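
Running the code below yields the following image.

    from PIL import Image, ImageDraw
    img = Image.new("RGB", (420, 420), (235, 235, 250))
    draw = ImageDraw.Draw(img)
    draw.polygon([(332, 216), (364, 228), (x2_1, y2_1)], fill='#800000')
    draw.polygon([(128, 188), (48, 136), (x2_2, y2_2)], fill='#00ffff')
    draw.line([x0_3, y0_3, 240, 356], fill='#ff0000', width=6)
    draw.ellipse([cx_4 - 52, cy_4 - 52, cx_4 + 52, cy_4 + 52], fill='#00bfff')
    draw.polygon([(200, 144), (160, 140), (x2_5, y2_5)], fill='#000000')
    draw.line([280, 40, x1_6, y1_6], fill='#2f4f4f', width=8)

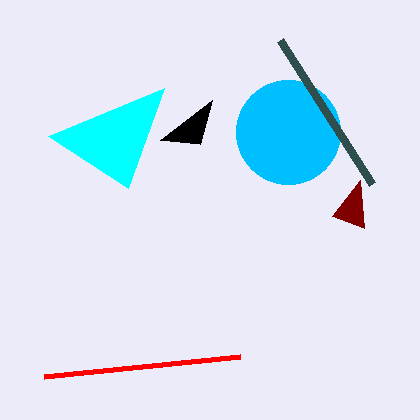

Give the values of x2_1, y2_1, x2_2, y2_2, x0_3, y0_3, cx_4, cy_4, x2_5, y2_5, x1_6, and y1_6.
x2_1 = 360, y2_1 = 180, x2_2 = 164, y2_2 = 88, x0_3 = 44, y0_3 = 376, cx_4 = 288, cy_4 = 132, x2_5 = 212, y2_5 = 100, x1_6 = 372, y1_6 = 184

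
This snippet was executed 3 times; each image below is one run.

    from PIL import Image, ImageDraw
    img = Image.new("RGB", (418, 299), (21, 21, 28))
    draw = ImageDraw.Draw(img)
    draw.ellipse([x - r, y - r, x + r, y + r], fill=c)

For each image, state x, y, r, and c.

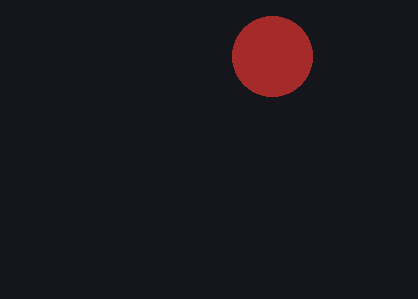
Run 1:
x = 272
y = 56
r = 40
c = 'brown'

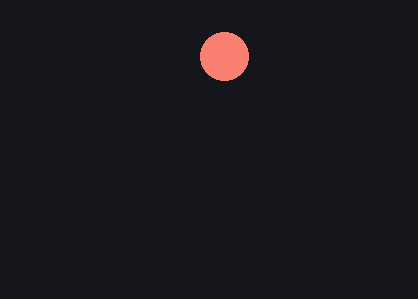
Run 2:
x = 224; y = 56; r = 24; c = 'salmon'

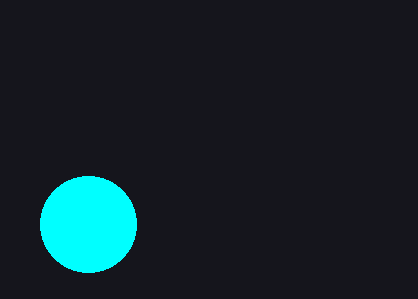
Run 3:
x = 88
y = 224
r = 48
c = 'cyan'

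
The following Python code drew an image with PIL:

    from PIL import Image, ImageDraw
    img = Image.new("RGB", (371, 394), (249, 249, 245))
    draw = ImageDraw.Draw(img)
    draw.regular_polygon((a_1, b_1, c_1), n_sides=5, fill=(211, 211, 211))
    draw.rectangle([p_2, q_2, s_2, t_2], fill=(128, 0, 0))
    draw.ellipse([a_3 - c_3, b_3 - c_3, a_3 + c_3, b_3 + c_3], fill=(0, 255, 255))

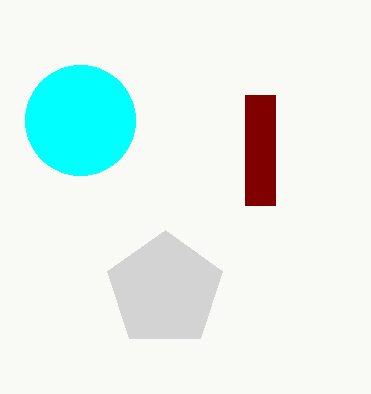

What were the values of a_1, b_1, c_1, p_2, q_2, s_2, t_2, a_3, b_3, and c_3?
a_1 = 165; b_1 = 290; c_1 = 60; p_2 = 245; q_2 = 95; s_2 = 275; t_2 = 205; a_3 = 80; b_3 = 120; c_3 = 55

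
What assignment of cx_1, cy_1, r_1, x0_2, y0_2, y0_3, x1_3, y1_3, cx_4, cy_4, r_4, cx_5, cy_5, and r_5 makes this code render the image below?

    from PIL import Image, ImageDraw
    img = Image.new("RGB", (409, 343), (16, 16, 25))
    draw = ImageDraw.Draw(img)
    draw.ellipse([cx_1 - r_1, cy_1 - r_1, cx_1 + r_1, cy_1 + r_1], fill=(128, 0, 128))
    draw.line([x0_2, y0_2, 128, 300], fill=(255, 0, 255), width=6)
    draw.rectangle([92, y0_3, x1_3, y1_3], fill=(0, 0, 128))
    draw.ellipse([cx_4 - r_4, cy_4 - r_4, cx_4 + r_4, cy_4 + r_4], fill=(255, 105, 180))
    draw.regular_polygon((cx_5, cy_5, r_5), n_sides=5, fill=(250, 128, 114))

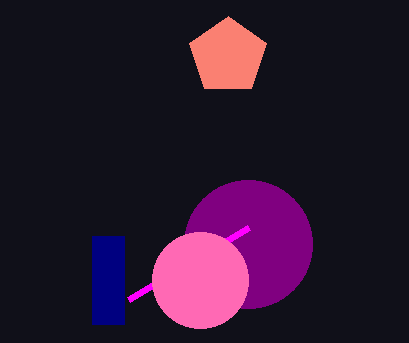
cx_1 = 248, cy_1 = 244, r_1 = 64, x0_2 = 248, y0_2 = 228, y0_3 = 236, x1_3 = 124, y1_3 = 324, cx_4 = 200, cy_4 = 280, r_4 = 48, cx_5 = 228, cy_5 = 56, r_5 = 40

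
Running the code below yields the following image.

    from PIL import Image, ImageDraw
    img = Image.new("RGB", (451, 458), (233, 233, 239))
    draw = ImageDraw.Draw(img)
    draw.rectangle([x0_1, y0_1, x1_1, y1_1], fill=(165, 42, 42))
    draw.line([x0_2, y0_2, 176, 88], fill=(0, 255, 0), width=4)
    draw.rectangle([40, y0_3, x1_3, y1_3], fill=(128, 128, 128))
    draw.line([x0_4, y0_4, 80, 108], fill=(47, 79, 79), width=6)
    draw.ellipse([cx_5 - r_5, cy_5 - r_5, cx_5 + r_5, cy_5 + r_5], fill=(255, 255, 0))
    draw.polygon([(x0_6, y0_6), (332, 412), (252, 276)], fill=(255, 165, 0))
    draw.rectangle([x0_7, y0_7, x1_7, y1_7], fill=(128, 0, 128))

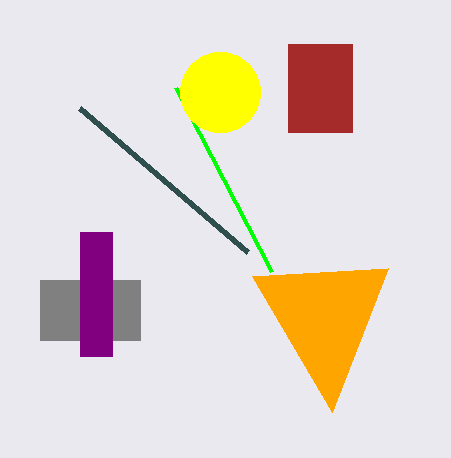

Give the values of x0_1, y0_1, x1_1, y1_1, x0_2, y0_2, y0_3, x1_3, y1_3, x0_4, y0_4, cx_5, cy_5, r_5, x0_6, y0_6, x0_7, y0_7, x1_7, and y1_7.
x0_1 = 288; y0_1 = 44; x1_1 = 352; y1_1 = 132; x0_2 = 272; y0_2 = 272; y0_3 = 280; x1_3 = 140; y1_3 = 340; x0_4 = 248; y0_4 = 252; cx_5 = 220; cy_5 = 92; r_5 = 40; x0_6 = 388; y0_6 = 268; x0_7 = 80; y0_7 = 232; x1_7 = 112; y1_7 = 356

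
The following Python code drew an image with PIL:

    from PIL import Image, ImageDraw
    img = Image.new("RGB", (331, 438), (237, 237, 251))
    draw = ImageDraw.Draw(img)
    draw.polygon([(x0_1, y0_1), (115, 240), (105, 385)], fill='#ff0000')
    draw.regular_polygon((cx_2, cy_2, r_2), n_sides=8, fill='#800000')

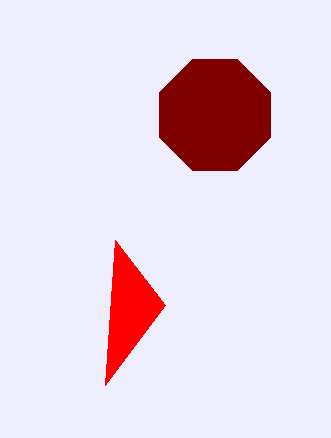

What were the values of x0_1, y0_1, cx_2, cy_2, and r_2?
x0_1 = 165, y0_1 = 305, cx_2 = 215, cy_2 = 115, r_2 = 60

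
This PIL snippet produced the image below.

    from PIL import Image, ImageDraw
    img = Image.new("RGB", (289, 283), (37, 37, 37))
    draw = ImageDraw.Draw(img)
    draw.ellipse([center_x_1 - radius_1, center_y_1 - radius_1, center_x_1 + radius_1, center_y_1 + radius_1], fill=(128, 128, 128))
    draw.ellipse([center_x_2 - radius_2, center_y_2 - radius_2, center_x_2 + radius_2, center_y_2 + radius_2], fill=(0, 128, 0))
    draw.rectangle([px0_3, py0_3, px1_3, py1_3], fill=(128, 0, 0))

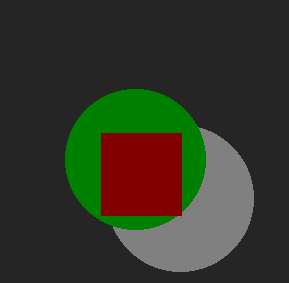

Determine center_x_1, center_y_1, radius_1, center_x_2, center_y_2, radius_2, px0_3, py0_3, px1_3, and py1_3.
center_x_1 = 180, center_y_1 = 198, radius_1 = 73, center_x_2 = 135, center_y_2 = 159, radius_2 = 70, px0_3 = 101, py0_3 = 133, px1_3 = 181, py1_3 = 215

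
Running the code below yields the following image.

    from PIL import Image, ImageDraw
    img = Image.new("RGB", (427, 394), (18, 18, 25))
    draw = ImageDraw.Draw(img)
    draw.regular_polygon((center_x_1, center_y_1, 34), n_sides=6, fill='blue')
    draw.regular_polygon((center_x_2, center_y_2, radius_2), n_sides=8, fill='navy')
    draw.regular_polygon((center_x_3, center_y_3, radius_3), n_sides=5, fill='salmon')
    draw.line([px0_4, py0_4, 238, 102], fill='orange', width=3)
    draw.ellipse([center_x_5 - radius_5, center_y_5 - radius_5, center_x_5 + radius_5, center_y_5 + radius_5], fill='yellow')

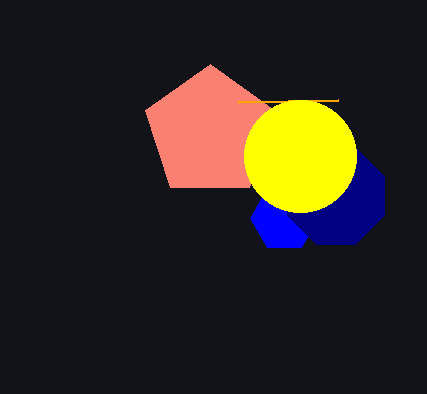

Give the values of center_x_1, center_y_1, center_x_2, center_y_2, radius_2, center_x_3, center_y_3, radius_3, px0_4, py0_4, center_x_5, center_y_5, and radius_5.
center_x_1 = 284, center_y_1 = 218, center_x_2 = 336, center_y_2 = 196, radius_2 = 52, center_x_3 = 210, center_y_3 = 132, radius_3 = 68, px0_4 = 338, py0_4 = 100, center_x_5 = 300, center_y_5 = 156, radius_5 = 56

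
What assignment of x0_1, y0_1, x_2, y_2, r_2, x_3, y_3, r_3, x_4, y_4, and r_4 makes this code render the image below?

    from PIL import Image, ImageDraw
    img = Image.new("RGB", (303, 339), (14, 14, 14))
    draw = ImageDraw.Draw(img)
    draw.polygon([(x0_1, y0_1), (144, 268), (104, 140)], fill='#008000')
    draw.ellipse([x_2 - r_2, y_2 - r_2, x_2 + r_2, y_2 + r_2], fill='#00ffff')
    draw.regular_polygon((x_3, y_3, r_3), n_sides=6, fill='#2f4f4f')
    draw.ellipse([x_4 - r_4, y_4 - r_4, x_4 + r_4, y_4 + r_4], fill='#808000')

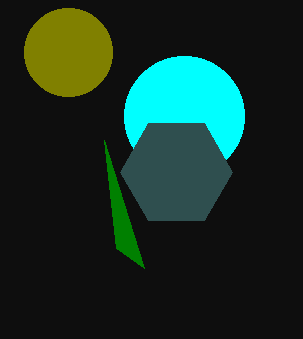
x0_1 = 116, y0_1 = 248, x_2 = 184, y_2 = 116, r_2 = 60, x_3 = 176, y_3 = 172, r_3 = 56, x_4 = 68, y_4 = 52, r_4 = 44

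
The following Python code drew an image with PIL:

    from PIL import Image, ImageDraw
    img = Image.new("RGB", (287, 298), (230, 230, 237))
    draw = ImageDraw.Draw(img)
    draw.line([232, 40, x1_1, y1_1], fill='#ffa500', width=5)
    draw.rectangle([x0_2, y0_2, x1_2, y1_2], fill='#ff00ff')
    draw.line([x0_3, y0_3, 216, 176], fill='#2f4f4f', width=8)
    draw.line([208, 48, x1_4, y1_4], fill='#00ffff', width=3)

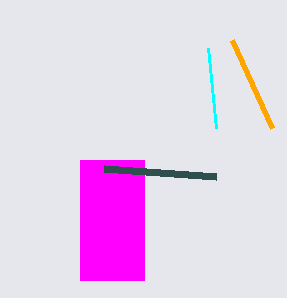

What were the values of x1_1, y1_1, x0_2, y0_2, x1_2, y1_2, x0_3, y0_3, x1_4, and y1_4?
x1_1 = 272; y1_1 = 128; x0_2 = 80; y0_2 = 160; x1_2 = 144; y1_2 = 280; x0_3 = 104; y0_3 = 168; x1_4 = 216; y1_4 = 128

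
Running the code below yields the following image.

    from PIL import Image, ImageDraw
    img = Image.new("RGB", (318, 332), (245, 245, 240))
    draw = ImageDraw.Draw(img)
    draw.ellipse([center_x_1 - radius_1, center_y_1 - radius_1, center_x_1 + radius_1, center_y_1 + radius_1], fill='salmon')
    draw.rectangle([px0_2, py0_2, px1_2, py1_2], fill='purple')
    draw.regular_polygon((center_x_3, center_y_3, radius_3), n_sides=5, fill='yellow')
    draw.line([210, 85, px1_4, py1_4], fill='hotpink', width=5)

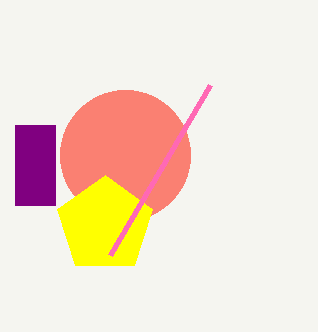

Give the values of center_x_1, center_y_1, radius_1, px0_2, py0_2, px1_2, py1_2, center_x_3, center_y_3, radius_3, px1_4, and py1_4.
center_x_1 = 125, center_y_1 = 155, radius_1 = 65, px0_2 = 15, py0_2 = 125, px1_2 = 55, py1_2 = 205, center_x_3 = 105, center_y_3 = 225, radius_3 = 50, px1_4 = 110, py1_4 = 255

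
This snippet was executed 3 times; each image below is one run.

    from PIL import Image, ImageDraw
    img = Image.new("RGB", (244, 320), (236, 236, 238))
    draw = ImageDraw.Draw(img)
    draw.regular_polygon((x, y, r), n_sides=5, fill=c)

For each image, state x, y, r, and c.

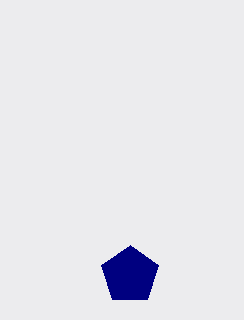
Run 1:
x = 130; y = 275; r = 30; c = 'navy'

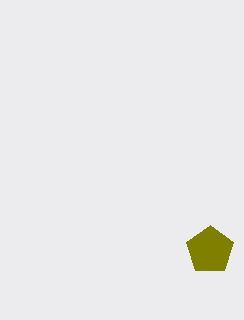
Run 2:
x = 210, y = 250, r = 25, c = 'olive'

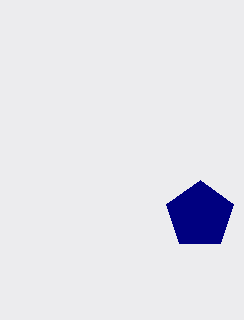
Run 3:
x = 200; y = 215; r = 35; c = 'navy'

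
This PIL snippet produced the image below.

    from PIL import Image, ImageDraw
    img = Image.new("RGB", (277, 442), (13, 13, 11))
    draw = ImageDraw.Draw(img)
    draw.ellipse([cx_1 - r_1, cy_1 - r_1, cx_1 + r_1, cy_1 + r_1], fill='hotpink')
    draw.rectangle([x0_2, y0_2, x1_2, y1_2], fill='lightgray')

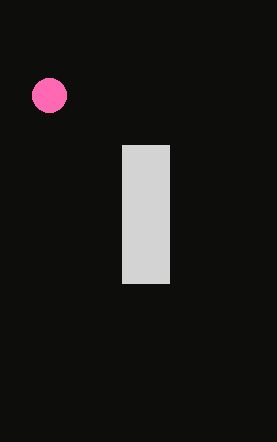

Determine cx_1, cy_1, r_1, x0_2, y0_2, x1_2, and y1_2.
cx_1 = 49, cy_1 = 95, r_1 = 17, x0_2 = 122, y0_2 = 145, x1_2 = 169, y1_2 = 283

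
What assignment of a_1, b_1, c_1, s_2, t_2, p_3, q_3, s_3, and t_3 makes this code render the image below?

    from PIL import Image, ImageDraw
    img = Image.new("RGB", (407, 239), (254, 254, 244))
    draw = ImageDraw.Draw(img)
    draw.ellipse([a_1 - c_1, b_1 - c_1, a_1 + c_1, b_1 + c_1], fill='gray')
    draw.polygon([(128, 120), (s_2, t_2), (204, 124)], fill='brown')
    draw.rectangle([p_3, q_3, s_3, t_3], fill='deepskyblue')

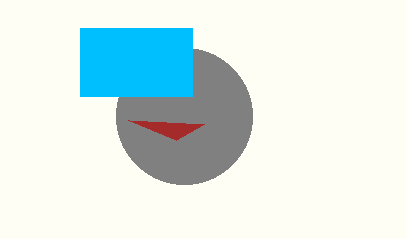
a_1 = 184
b_1 = 116
c_1 = 68
s_2 = 176
t_2 = 140
p_3 = 80
q_3 = 28
s_3 = 192
t_3 = 96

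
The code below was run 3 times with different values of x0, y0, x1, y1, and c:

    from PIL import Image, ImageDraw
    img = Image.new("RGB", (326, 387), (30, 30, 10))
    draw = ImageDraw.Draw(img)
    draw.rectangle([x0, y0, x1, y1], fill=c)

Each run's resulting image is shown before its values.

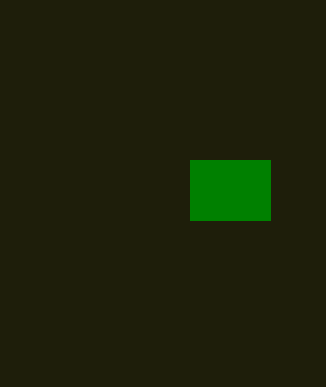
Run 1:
x0 = 190, y0 = 160, x1 = 270, y1 = 220, c = 'green'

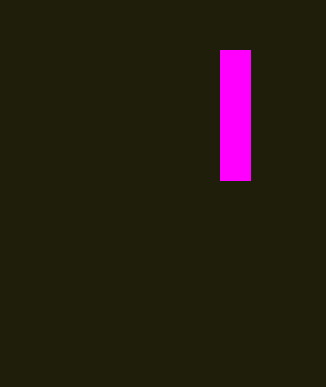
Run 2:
x0 = 220; y0 = 50; x1 = 250; y1 = 180; c = 'magenta'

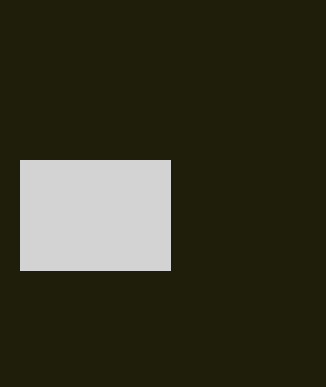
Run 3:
x0 = 20, y0 = 160, x1 = 170, y1 = 270, c = 'lightgray'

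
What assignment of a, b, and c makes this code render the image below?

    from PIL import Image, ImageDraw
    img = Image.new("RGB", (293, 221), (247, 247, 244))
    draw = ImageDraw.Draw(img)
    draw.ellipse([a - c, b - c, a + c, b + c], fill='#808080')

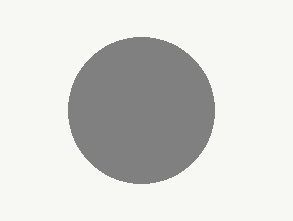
a = 141; b = 110; c = 73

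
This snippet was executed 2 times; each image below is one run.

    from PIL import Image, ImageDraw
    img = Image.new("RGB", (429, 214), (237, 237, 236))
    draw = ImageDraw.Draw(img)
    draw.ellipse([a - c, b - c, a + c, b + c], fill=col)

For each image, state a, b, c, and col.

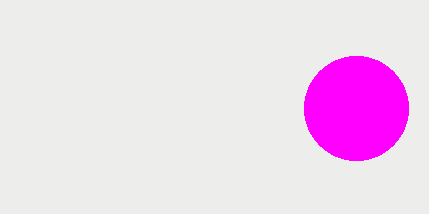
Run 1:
a = 356, b = 108, c = 52, col = 'magenta'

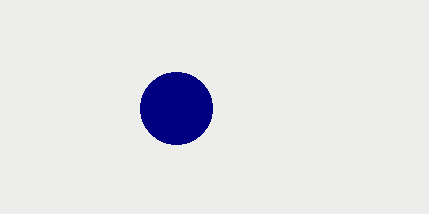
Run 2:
a = 176; b = 108; c = 36; col = 'navy'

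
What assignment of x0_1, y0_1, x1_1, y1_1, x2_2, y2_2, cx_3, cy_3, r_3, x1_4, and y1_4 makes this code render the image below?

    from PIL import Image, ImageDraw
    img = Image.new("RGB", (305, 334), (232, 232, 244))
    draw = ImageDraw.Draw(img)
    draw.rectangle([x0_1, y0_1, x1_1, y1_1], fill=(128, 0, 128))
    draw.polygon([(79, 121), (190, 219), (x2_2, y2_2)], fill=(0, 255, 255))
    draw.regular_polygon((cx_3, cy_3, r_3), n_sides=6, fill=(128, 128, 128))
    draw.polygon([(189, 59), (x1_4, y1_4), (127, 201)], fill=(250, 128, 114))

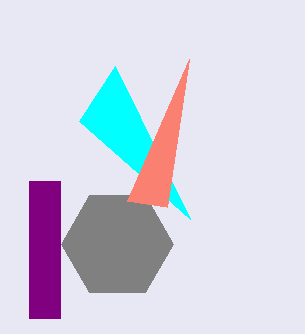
x0_1 = 29
y0_1 = 181
x1_1 = 60
y1_1 = 318
x2_2 = 115
y2_2 = 66
cx_3 = 117
cy_3 = 244
r_3 = 56
x1_4 = 167
y1_4 = 207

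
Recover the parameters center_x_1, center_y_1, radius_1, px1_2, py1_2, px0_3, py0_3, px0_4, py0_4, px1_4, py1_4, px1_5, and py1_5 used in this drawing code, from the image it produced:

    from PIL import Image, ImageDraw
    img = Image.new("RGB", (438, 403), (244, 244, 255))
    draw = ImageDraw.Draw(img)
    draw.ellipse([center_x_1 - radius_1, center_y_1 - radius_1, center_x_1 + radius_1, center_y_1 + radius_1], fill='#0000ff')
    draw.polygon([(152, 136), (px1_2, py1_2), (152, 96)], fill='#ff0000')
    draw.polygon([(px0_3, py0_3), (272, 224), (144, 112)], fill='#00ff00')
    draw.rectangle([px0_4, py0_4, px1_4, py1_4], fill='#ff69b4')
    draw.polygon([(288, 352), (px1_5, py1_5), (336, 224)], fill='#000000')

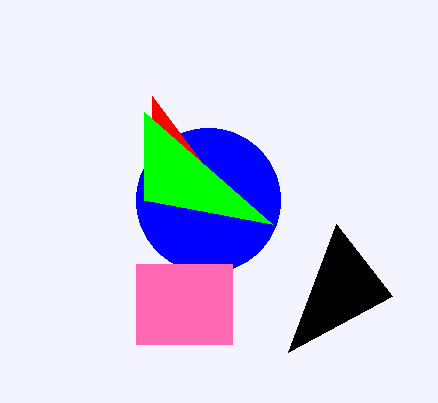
center_x_1 = 208; center_y_1 = 200; radius_1 = 72; px1_2 = 200; py1_2 = 160; px0_3 = 144; py0_3 = 200; px0_4 = 136; py0_4 = 264; px1_4 = 232; py1_4 = 344; px1_5 = 392; py1_5 = 296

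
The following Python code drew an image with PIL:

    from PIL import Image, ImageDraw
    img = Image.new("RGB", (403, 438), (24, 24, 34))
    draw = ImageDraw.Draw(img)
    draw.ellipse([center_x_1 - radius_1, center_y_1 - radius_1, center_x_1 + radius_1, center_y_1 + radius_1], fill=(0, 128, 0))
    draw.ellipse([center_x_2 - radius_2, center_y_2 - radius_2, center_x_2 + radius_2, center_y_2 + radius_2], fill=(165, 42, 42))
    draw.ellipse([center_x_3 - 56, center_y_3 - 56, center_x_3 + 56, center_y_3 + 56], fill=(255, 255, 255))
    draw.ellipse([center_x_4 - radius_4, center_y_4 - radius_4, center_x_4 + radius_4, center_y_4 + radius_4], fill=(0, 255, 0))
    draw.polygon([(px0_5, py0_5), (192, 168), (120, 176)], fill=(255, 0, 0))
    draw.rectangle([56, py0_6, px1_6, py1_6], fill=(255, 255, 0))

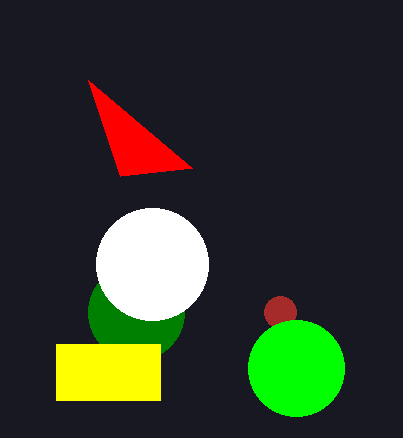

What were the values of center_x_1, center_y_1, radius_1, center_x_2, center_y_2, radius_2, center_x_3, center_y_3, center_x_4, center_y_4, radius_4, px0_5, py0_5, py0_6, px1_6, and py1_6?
center_x_1 = 136; center_y_1 = 312; radius_1 = 48; center_x_2 = 280; center_y_2 = 312; radius_2 = 16; center_x_3 = 152; center_y_3 = 264; center_x_4 = 296; center_y_4 = 368; radius_4 = 48; px0_5 = 88; py0_5 = 80; py0_6 = 344; px1_6 = 160; py1_6 = 400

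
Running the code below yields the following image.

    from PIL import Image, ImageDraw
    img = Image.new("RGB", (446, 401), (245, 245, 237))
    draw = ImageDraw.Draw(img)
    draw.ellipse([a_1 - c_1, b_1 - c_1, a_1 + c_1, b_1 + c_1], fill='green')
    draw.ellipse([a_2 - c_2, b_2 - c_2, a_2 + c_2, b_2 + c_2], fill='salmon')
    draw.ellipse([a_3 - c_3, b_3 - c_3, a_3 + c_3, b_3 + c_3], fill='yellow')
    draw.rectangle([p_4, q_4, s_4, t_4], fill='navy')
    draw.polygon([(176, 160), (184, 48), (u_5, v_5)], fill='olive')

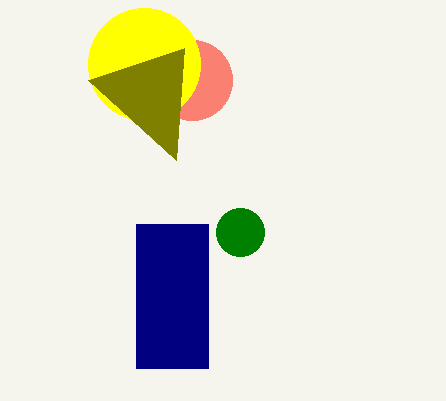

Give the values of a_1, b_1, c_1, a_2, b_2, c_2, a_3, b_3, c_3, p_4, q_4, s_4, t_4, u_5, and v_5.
a_1 = 240; b_1 = 232; c_1 = 24; a_2 = 192; b_2 = 80; c_2 = 40; a_3 = 144; b_3 = 64; c_3 = 56; p_4 = 136; q_4 = 224; s_4 = 208; t_4 = 368; u_5 = 88; v_5 = 80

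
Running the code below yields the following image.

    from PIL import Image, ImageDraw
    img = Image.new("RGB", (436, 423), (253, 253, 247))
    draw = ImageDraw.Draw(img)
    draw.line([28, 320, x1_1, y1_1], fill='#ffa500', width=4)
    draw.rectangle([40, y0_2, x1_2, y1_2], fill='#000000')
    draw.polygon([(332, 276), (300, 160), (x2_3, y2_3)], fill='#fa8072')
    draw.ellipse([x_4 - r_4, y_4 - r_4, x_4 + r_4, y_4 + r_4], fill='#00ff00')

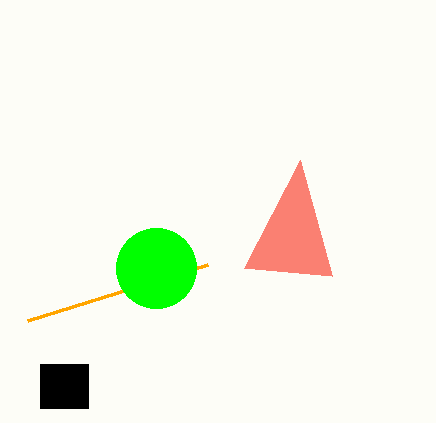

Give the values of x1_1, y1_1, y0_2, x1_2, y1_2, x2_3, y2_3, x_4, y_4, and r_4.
x1_1 = 208, y1_1 = 264, y0_2 = 364, x1_2 = 88, y1_2 = 408, x2_3 = 244, y2_3 = 268, x_4 = 156, y_4 = 268, r_4 = 40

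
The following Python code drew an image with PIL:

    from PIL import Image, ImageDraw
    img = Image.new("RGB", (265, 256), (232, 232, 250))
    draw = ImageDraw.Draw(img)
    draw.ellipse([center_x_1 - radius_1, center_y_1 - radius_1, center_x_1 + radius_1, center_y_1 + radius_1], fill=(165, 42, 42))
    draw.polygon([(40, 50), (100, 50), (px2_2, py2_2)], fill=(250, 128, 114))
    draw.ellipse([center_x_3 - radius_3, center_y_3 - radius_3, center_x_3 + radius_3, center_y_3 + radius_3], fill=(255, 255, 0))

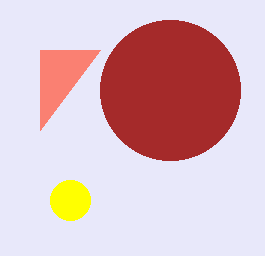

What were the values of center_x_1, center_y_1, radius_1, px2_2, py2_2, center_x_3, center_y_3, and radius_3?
center_x_1 = 170; center_y_1 = 90; radius_1 = 70; px2_2 = 40; py2_2 = 130; center_x_3 = 70; center_y_3 = 200; radius_3 = 20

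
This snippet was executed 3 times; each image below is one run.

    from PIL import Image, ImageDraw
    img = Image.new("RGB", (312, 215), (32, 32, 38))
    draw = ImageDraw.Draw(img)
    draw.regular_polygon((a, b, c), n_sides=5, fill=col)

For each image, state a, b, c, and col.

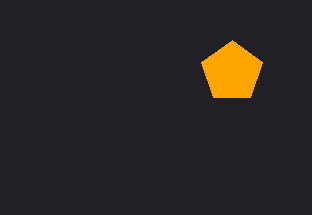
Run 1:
a = 232; b = 72; c = 32; col = 'orange'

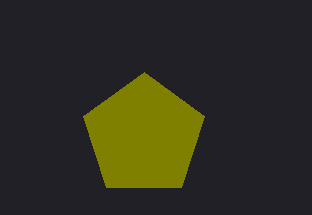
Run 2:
a = 144
b = 136
c = 64
col = 'olive'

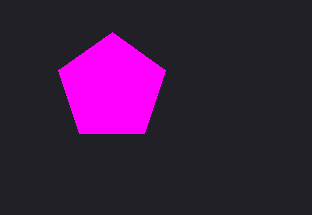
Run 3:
a = 112, b = 88, c = 56, col = 'magenta'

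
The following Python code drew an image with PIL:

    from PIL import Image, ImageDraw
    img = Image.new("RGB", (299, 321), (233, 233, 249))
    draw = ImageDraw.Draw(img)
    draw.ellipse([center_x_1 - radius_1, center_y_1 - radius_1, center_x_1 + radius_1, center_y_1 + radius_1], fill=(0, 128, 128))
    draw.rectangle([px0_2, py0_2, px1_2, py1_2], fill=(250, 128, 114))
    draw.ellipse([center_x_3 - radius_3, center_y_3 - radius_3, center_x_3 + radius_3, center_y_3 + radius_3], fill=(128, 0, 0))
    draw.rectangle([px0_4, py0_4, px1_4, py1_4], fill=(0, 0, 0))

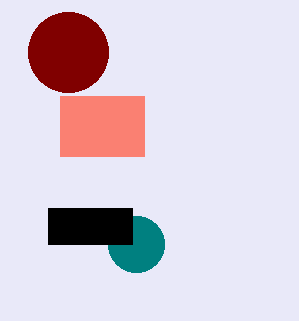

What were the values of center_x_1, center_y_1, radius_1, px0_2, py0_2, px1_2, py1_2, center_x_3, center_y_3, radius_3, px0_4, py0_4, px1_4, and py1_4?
center_x_1 = 136; center_y_1 = 244; radius_1 = 28; px0_2 = 60; py0_2 = 96; px1_2 = 144; py1_2 = 156; center_x_3 = 68; center_y_3 = 52; radius_3 = 40; px0_4 = 48; py0_4 = 208; px1_4 = 132; py1_4 = 244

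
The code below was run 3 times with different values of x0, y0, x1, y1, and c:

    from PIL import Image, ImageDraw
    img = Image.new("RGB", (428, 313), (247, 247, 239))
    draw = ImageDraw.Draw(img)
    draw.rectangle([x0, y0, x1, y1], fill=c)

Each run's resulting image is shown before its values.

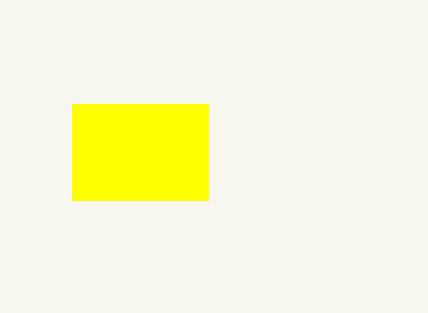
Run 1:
x0 = 72; y0 = 104; x1 = 208; y1 = 200; c = 'yellow'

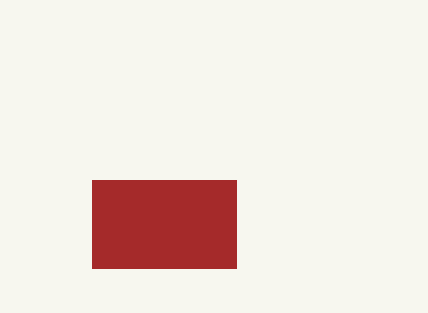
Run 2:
x0 = 92, y0 = 180, x1 = 236, y1 = 268, c = 'brown'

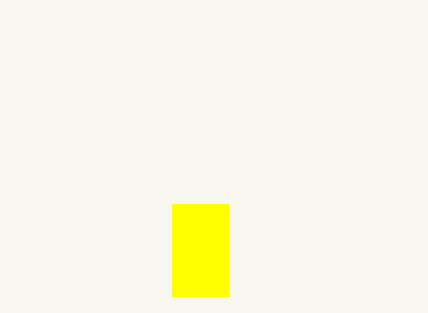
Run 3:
x0 = 172
y0 = 204
x1 = 228
y1 = 296
c = 'yellow'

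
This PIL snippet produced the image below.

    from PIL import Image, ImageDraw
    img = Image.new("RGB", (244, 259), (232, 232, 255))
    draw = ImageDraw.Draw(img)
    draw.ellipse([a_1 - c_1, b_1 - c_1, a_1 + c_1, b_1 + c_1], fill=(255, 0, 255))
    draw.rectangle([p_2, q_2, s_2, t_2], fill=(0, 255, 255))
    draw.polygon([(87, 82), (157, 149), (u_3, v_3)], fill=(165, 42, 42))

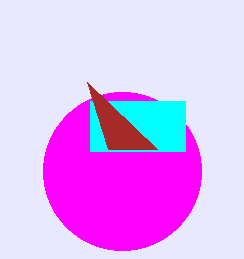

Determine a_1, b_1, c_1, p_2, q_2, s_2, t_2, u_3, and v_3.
a_1 = 122
b_1 = 171
c_1 = 79
p_2 = 90
q_2 = 101
s_2 = 185
t_2 = 151
u_3 = 108
v_3 = 149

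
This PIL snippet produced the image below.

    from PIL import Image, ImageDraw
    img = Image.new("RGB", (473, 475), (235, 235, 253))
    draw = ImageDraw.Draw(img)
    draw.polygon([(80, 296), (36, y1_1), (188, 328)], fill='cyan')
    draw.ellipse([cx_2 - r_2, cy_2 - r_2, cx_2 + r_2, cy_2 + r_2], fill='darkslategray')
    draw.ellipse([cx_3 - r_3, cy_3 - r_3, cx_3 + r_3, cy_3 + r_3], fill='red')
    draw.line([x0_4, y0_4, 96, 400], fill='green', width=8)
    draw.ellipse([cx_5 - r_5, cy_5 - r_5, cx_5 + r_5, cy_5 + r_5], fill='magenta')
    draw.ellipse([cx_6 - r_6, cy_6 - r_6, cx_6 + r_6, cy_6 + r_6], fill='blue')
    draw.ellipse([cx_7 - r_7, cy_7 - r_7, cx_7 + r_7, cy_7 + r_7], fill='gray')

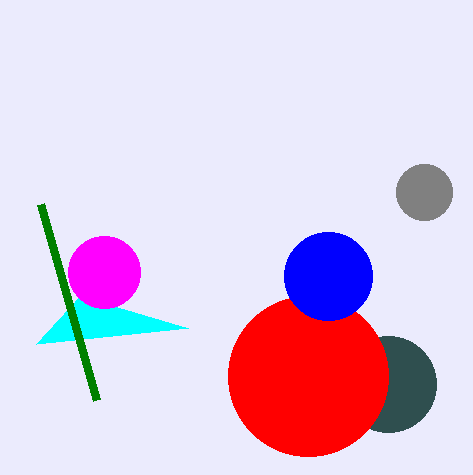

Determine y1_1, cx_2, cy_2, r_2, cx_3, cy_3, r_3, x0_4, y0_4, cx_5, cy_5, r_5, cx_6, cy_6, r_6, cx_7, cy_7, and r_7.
y1_1 = 344; cx_2 = 388; cy_2 = 384; r_2 = 48; cx_3 = 308; cy_3 = 376; r_3 = 80; x0_4 = 40; y0_4 = 204; cx_5 = 104; cy_5 = 272; r_5 = 36; cx_6 = 328; cy_6 = 276; r_6 = 44; cx_7 = 424; cy_7 = 192; r_7 = 28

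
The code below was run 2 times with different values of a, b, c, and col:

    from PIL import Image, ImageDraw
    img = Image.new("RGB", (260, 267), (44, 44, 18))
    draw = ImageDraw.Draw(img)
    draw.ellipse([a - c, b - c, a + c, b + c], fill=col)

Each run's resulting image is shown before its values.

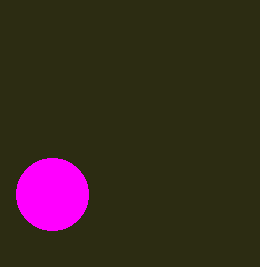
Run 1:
a = 52, b = 194, c = 36, col = 'magenta'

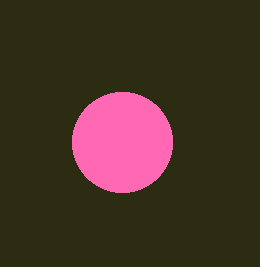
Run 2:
a = 122; b = 142; c = 50; col = 'hotpink'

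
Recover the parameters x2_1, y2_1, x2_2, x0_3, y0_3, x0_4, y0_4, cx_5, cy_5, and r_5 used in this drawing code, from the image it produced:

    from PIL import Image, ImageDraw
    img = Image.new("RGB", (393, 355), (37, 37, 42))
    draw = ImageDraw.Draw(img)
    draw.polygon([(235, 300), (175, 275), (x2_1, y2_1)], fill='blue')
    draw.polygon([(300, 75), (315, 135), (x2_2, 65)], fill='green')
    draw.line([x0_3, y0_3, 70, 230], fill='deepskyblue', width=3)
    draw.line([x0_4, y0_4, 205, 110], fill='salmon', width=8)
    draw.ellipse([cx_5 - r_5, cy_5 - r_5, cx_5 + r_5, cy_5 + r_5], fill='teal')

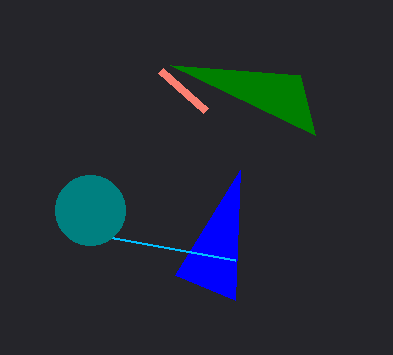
x2_1 = 240; y2_1 = 170; x2_2 = 170; x0_3 = 235; y0_3 = 260; x0_4 = 160; y0_4 = 70; cx_5 = 90; cy_5 = 210; r_5 = 35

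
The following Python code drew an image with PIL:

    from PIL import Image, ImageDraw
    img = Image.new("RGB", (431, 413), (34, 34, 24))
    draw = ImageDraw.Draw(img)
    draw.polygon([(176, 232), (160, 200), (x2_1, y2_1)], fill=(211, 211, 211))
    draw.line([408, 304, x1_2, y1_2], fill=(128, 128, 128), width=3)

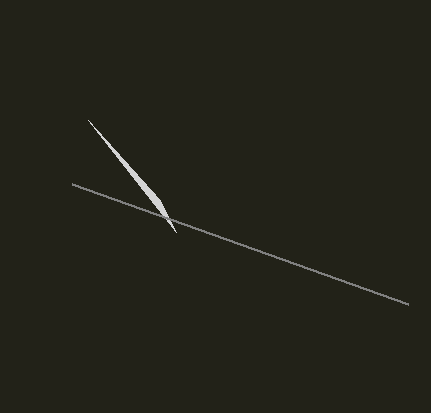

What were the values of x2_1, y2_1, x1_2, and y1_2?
x2_1 = 88; y2_1 = 120; x1_2 = 72; y1_2 = 184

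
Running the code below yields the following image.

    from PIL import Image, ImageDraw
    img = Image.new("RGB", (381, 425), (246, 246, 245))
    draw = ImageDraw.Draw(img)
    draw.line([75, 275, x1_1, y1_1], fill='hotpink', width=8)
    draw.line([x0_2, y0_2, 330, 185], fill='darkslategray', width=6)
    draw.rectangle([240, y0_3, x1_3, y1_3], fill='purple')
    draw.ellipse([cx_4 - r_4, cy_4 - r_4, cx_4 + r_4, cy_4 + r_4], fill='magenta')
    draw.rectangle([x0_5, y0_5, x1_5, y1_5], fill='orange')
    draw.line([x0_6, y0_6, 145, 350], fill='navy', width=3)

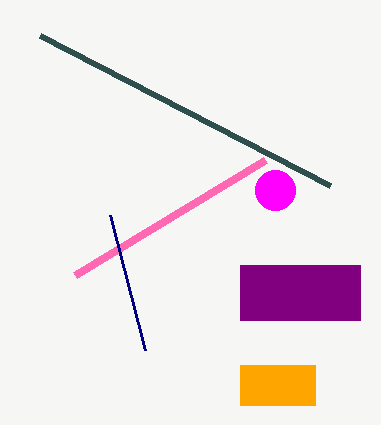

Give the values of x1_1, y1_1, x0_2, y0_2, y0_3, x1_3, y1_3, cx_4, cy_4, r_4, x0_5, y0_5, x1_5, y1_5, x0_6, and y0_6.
x1_1 = 265, y1_1 = 160, x0_2 = 40, y0_2 = 35, y0_3 = 265, x1_3 = 360, y1_3 = 320, cx_4 = 275, cy_4 = 190, r_4 = 20, x0_5 = 240, y0_5 = 365, x1_5 = 315, y1_5 = 405, x0_6 = 110, y0_6 = 215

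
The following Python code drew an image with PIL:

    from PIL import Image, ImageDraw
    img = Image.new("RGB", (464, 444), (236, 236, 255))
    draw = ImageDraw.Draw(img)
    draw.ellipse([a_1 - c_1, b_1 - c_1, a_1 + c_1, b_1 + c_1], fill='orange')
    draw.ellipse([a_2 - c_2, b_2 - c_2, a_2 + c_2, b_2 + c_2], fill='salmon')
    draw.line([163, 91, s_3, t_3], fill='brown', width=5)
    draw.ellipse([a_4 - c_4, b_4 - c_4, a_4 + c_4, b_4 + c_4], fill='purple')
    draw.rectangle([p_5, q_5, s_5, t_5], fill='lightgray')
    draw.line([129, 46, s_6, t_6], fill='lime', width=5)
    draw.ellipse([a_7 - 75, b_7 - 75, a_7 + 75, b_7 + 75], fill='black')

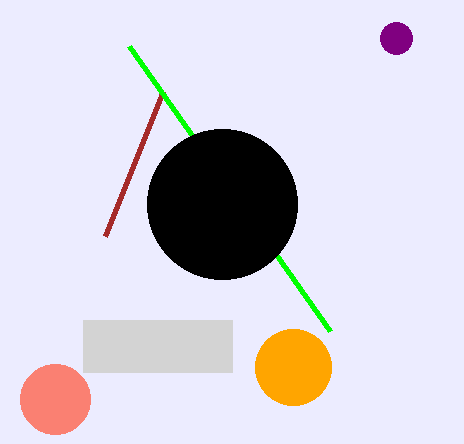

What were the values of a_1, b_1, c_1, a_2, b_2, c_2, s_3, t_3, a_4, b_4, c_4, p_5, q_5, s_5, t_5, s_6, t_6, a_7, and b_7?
a_1 = 293; b_1 = 367; c_1 = 38; a_2 = 55; b_2 = 399; c_2 = 35; s_3 = 105; t_3 = 236; a_4 = 396; b_4 = 38; c_4 = 16; p_5 = 83; q_5 = 320; s_5 = 232; t_5 = 372; s_6 = 330; t_6 = 331; a_7 = 222; b_7 = 204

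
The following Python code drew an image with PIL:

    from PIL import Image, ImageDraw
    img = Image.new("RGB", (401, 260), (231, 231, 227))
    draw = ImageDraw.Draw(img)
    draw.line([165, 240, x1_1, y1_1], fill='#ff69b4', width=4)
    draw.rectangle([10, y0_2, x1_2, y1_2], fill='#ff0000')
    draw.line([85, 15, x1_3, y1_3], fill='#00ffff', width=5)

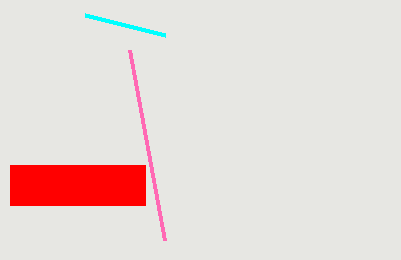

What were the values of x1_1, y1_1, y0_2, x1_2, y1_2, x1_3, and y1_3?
x1_1 = 130, y1_1 = 50, y0_2 = 165, x1_2 = 145, y1_2 = 205, x1_3 = 165, y1_3 = 35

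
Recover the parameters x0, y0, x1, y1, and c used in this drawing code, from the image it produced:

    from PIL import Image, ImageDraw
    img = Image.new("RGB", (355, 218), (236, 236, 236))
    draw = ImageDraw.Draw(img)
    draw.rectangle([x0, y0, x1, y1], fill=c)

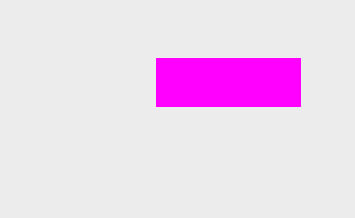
x0 = 156, y0 = 58, x1 = 300, y1 = 106, c = 'magenta'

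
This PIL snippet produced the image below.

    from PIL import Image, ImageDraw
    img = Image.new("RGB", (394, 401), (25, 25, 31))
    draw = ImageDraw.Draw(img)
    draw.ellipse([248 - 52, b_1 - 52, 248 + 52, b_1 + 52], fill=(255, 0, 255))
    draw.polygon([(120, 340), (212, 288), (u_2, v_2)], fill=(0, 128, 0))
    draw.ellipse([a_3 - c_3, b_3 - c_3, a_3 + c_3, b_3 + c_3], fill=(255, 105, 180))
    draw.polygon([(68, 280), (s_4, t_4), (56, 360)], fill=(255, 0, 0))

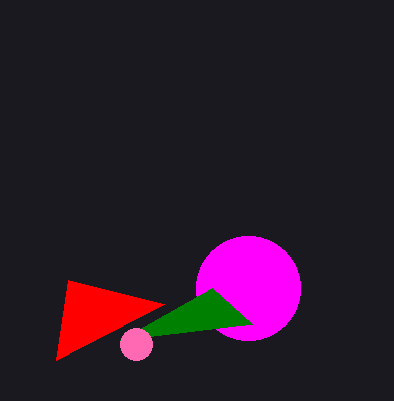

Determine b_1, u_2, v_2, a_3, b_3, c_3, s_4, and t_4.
b_1 = 288; u_2 = 252; v_2 = 324; a_3 = 136; b_3 = 344; c_3 = 16; s_4 = 164; t_4 = 304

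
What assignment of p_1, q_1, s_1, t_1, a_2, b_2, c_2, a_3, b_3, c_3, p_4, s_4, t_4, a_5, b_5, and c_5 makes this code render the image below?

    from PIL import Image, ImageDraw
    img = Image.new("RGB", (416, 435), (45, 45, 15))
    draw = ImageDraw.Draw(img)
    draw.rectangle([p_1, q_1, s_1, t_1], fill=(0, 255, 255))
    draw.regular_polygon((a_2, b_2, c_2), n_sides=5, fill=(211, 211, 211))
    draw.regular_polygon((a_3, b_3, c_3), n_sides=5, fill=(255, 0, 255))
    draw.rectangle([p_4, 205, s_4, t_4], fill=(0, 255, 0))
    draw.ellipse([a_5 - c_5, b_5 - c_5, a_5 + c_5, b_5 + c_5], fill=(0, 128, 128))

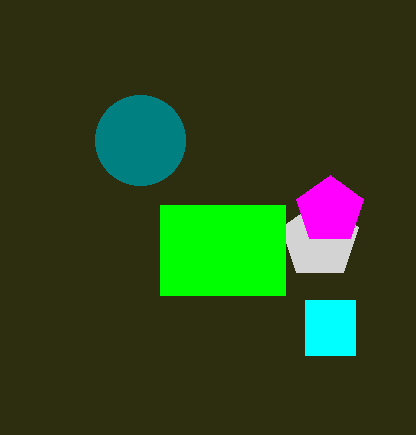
p_1 = 305
q_1 = 300
s_1 = 355
t_1 = 355
a_2 = 320
b_2 = 240
c_2 = 40
a_3 = 330
b_3 = 210
c_3 = 35
p_4 = 160
s_4 = 285
t_4 = 295
a_5 = 140
b_5 = 140
c_5 = 45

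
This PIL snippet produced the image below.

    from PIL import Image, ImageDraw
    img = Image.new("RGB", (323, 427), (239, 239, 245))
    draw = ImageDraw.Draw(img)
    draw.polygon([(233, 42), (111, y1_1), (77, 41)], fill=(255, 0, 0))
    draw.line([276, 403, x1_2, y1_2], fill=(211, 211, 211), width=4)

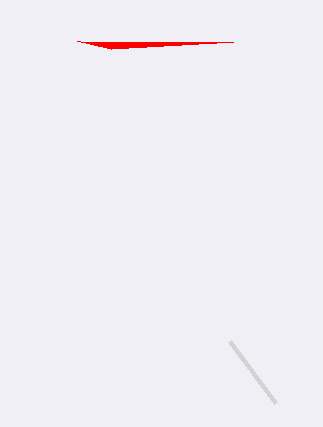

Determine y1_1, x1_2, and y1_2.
y1_1 = 49
x1_2 = 230
y1_2 = 341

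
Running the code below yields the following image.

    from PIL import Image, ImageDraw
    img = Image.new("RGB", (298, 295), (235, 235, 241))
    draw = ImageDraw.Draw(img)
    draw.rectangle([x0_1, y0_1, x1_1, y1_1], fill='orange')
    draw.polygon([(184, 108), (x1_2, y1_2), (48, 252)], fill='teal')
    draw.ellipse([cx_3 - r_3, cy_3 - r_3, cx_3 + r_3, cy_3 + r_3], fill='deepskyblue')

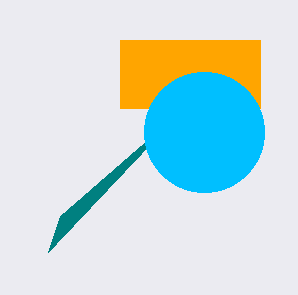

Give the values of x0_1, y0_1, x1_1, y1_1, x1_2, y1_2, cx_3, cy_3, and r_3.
x0_1 = 120
y0_1 = 40
x1_1 = 260
y1_1 = 108
x1_2 = 60
y1_2 = 216
cx_3 = 204
cy_3 = 132
r_3 = 60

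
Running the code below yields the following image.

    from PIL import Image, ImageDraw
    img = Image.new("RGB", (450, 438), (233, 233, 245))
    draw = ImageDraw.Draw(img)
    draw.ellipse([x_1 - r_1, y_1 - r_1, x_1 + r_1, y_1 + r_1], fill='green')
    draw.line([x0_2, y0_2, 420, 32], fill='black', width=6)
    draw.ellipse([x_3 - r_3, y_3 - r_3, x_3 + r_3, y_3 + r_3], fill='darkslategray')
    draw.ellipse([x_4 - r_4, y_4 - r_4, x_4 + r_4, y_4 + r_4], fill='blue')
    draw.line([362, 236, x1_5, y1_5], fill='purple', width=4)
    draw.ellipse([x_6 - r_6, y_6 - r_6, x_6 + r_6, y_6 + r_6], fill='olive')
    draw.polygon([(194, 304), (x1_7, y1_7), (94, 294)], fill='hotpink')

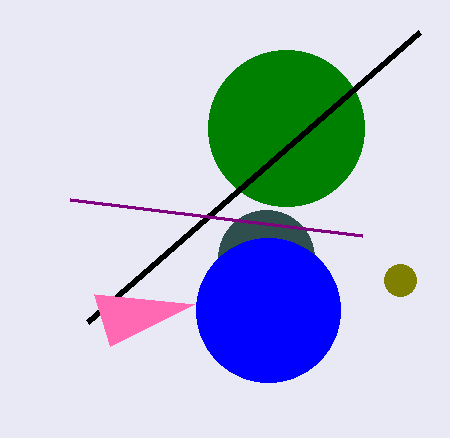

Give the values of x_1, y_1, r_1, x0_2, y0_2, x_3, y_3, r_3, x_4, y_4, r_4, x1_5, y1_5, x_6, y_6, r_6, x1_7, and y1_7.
x_1 = 286; y_1 = 128; r_1 = 78; x0_2 = 88; y0_2 = 322; x_3 = 266; y_3 = 258; r_3 = 48; x_4 = 268; y_4 = 310; r_4 = 72; x1_5 = 70; y1_5 = 200; x_6 = 400; y_6 = 280; r_6 = 16; x1_7 = 110; y1_7 = 346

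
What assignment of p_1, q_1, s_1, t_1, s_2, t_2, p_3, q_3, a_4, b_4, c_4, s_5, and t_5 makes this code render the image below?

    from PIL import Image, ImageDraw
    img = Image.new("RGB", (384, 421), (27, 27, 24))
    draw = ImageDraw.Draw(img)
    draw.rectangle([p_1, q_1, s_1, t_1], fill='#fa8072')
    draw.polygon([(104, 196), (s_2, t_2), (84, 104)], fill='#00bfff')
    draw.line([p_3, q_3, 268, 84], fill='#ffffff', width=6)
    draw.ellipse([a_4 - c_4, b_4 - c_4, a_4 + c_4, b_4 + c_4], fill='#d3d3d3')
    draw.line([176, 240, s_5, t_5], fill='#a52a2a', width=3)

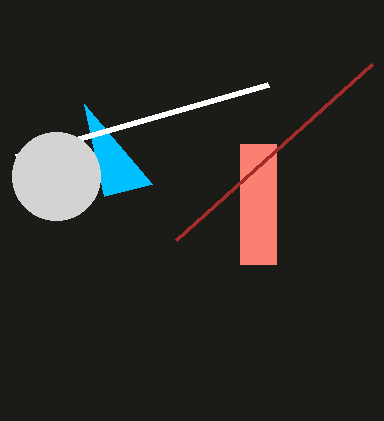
p_1 = 240, q_1 = 144, s_1 = 276, t_1 = 264, s_2 = 152, t_2 = 184, p_3 = 16, q_3 = 156, a_4 = 56, b_4 = 176, c_4 = 44, s_5 = 372, t_5 = 64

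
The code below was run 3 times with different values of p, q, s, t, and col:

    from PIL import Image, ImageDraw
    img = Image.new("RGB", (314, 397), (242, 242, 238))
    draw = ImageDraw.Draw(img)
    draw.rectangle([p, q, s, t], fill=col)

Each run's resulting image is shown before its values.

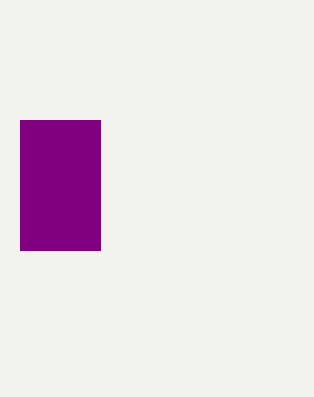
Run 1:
p = 20; q = 120; s = 100; t = 250; col = 'purple'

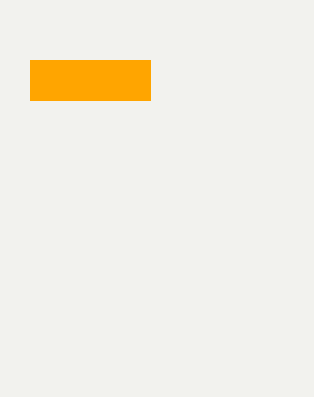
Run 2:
p = 30; q = 60; s = 150; t = 100; col = 'orange'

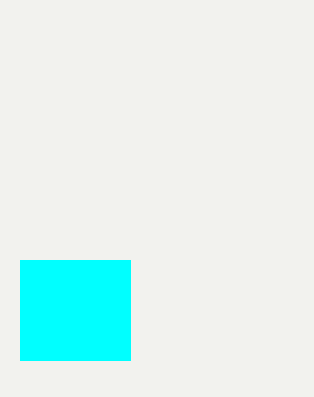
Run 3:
p = 20, q = 260, s = 130, t = 360, col = 'cyan'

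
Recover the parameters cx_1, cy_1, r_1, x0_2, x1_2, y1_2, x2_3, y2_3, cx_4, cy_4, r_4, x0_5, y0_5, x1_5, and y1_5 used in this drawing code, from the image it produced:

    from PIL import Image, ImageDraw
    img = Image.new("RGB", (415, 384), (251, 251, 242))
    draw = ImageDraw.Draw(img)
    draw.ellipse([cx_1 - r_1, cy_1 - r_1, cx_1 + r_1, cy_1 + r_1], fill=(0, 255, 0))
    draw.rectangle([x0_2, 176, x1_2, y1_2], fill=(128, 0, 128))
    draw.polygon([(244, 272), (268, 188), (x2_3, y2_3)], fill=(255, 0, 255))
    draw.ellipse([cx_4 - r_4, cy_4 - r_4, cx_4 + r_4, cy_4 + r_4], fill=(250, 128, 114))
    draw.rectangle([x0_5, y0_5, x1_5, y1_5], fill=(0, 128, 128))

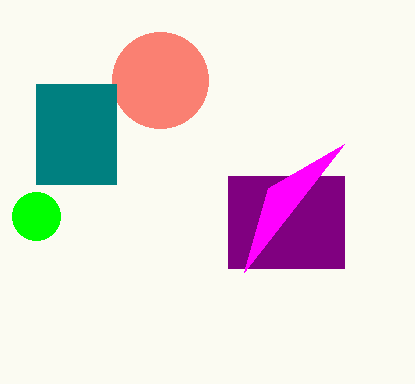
cx_1 = 36, cy_1 = 216, r_1 = 24, x0_2 = 228, x1_2 = 344, y1_2 = 268, x2_3 = 344, y2_3 = 144, cx_4 = 160, cy_4 = 80, r_4 = 48, x0_5 = 36, y0_5 = 84, x1_5 = 116, y1_5 = 184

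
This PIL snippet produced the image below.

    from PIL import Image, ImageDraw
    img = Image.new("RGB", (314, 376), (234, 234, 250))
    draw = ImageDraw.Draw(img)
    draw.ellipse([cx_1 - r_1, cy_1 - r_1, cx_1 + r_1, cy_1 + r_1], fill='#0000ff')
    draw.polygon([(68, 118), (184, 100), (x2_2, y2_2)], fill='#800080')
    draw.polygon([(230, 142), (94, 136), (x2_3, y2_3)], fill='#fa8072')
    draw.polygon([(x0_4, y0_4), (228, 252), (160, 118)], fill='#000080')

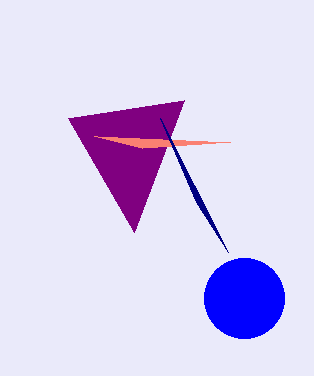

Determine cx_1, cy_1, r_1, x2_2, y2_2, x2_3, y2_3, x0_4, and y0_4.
cx_1 = 244
cy_1 = 298
r_1 = 40
x2_2 = 134
y2_2 = 232
x2_3 = 142
y2_3 = 148
x0_4 = 196
y0_4 = 202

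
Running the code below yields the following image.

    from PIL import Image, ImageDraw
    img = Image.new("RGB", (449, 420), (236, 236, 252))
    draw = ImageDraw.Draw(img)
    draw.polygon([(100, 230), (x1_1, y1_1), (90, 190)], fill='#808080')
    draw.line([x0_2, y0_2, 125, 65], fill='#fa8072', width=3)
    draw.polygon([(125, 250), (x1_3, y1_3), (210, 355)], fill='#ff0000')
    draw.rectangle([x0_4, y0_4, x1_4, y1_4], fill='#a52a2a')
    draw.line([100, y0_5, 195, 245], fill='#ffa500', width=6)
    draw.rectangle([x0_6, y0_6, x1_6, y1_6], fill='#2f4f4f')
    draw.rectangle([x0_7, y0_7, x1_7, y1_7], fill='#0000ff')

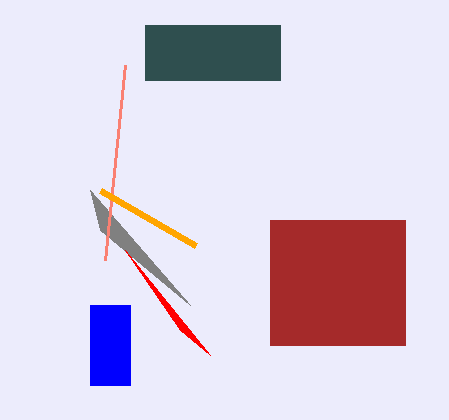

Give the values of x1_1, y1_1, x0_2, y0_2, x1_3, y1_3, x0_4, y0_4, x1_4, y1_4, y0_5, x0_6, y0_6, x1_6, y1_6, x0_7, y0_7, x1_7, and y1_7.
x1_1 = 190
y1_1 = 305
x0_2 = 105
y0_2 = 260
x1_3 = 180
y1_3 = 330
x0_4 = 270
y0_4 = 220
x1_4 = 405
y1_4 = 345
y0_5 = 190
x0_6 = 145
y0_6 = 25
x1_6 = 280
y1_6 = 80
x0_7 = 90
y0_7 = 305
x1_7 = 130
y1_7 = 385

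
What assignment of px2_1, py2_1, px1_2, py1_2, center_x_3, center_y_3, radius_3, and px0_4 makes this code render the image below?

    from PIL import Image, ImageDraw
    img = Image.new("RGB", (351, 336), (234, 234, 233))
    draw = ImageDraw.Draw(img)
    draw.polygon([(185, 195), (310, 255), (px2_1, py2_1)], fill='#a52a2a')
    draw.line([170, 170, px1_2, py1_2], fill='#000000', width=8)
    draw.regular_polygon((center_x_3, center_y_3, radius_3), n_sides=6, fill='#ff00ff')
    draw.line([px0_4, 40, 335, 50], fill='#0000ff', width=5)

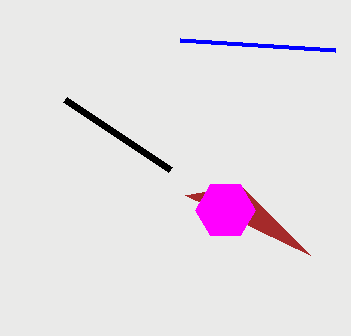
px2_1 = 240
py2_1 = 185
px1_2 = 65
py1_2 = 100
center_x_3 = 225
center_y_3 = 210
radius_3 = 30
px0_4 = 180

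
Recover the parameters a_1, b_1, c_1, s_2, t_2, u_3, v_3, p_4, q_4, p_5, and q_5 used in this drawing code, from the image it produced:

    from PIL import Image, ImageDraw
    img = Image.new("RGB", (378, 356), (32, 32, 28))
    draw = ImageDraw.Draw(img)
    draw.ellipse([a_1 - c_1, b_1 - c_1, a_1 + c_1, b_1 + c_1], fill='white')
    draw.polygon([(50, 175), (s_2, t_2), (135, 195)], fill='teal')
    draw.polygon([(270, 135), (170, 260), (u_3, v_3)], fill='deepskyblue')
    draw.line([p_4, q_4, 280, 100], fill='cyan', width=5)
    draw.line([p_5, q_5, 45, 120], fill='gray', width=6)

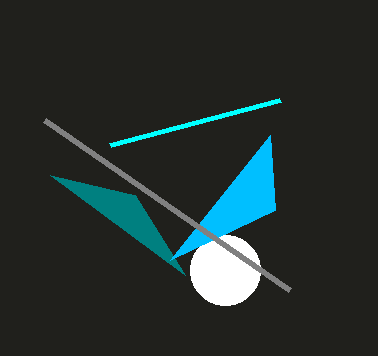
a_1 = 225, b_1 = 270, c_1 = 35, s_2 = 185, t_2 = 275, u_3 = 275, v_3 = 210, p_4 = 110, q_4 = 145, p_5 = 290, q_5 = 290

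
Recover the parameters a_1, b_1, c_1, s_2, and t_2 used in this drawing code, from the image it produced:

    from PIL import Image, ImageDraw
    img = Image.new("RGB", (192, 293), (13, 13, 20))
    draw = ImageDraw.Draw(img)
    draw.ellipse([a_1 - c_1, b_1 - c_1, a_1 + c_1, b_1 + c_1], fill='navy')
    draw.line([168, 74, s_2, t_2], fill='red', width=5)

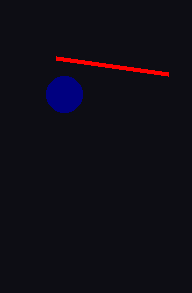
a_1 = 64, b_1 = 94, c_1 = 18, s_2 = 56, t_2 = 58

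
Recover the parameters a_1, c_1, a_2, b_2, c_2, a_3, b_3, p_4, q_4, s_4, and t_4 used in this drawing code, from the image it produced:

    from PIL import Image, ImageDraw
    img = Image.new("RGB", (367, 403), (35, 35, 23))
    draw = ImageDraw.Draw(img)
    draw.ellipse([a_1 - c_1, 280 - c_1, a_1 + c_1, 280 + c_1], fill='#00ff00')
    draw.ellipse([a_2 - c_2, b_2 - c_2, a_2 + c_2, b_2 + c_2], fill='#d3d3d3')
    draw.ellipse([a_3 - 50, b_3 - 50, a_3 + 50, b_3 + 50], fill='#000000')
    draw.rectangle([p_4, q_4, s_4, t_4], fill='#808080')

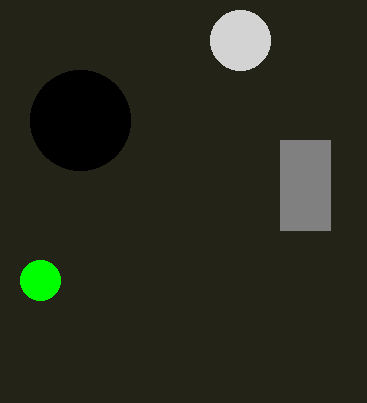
a_1 = 40
c_1 = 20
a_2 = 240
b_2 = 40
c_2 = 30
a_3 = 80
b_3 = 120
p_4 = 280
q_4 = 140
s_4 = 330
t_4 = 230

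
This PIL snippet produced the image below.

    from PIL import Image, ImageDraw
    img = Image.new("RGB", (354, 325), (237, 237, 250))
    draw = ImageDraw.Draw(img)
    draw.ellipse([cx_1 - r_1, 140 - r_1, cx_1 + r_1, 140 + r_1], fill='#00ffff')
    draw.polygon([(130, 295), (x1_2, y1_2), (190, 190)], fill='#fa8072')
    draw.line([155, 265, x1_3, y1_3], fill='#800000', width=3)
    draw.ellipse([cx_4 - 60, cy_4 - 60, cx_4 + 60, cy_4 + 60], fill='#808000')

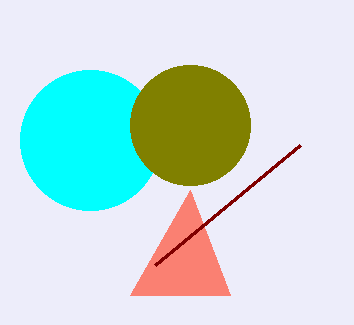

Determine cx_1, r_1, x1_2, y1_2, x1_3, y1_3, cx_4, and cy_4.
cx_1 = 90; r_1 = 70; x1_2 = 230; y1_2 = 295; x1_3 = 300; y1_3 = 145; cx_4 = 190; cy_4 = 125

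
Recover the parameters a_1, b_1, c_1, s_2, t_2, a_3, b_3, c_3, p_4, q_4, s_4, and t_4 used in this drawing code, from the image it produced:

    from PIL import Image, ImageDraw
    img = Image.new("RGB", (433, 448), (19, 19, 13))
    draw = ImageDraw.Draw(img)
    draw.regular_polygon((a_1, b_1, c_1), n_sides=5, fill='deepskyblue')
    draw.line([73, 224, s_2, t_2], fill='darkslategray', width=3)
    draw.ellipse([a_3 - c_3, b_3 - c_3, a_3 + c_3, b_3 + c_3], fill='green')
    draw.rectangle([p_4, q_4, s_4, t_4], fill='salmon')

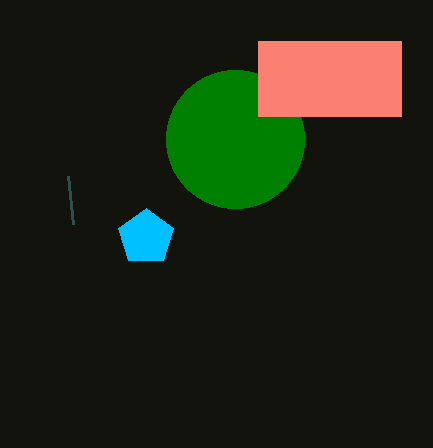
a_1 = 146, b_1 = 237, c_1 = 29, s_2 = 68, t_2 = 176, a_3 = 235, b_3 = 139, c_3 = 69, p_4 = 258, q_4 = 41, s_4 = 401, t_4 = 116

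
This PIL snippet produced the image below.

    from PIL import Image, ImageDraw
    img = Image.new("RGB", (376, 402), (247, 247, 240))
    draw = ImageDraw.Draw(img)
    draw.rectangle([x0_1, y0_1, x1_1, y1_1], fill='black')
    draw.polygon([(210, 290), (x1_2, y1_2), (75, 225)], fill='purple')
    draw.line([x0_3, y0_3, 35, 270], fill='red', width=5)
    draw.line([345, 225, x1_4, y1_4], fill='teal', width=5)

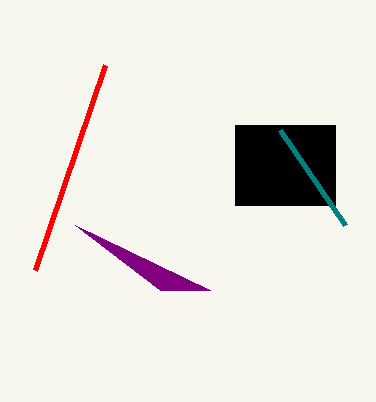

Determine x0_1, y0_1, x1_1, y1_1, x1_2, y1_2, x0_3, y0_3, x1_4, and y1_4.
x0_1 = 235, y0_1 = 125, x1_1 = 335, y1_1 = 205, x1_2 = 160, y1_2 = 290, x0_3 = 105, y0_3 = 65, x1_4 = 280, y1_4 = 130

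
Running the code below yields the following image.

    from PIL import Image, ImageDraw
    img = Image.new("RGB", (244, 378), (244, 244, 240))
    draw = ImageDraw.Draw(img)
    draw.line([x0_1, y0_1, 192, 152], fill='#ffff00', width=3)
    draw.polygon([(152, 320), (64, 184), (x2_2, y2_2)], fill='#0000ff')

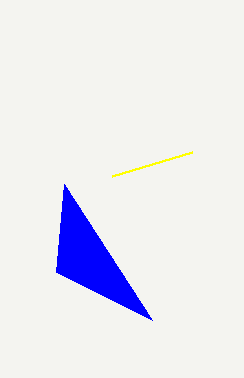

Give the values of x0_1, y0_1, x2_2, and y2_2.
x0_1 = 112
y0_1 = 176
x2_2 = 56
y2_2 = 272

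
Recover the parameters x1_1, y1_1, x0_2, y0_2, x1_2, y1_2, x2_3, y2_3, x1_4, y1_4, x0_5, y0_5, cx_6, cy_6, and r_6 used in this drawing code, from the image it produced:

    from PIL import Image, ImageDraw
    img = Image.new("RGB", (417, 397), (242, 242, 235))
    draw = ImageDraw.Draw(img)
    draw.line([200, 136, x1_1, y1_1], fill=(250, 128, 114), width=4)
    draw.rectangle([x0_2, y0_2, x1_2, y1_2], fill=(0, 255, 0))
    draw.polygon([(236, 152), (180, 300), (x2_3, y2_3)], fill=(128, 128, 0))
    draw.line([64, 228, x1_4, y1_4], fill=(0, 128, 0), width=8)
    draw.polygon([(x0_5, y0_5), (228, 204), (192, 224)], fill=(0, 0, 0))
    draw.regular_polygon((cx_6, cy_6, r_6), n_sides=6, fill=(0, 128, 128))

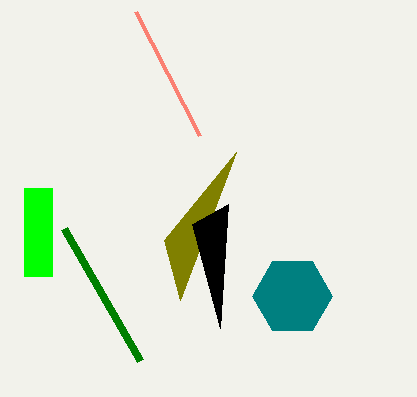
x1_1 = 136
y1_1 = 12
x0_2 = 24
y0_2 = 188
x1_2 = 52
y1_2 = 276
x2_3 = 164
y2_3 = 240
x1_4 = 140
y1_4 = 360
x0_5 = 220
y0_5 = 328
cx_6 = 292
cy_6 = 296
r_6 = 40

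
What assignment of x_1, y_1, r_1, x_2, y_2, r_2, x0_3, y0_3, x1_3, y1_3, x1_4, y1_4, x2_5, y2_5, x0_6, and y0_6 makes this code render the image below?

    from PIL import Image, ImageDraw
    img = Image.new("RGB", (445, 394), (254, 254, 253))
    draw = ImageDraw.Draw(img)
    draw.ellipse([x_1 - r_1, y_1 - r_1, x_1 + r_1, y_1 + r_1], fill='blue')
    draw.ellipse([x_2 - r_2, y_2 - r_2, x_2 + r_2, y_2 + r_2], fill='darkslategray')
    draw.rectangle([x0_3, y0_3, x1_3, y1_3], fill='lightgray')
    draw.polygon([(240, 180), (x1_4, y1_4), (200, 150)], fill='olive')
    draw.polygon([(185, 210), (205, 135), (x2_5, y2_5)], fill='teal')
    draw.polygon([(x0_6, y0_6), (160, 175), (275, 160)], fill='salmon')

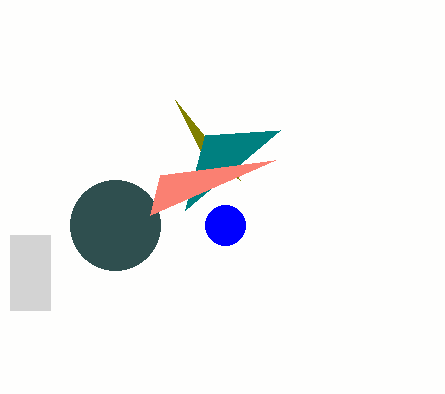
x_1 = 225; y_1 = 225; r_1 = 20; x_2 = 115; y_2 = 225; r_2 = 45; x0_3 = 10; y0_3 = 235; x1_3 = 50; y1_3 = 310; x1_4 = 175; y1_4 = 100; x2_5 = 280; y2_5 = 130; x0_6 = 150; y0_6 = 215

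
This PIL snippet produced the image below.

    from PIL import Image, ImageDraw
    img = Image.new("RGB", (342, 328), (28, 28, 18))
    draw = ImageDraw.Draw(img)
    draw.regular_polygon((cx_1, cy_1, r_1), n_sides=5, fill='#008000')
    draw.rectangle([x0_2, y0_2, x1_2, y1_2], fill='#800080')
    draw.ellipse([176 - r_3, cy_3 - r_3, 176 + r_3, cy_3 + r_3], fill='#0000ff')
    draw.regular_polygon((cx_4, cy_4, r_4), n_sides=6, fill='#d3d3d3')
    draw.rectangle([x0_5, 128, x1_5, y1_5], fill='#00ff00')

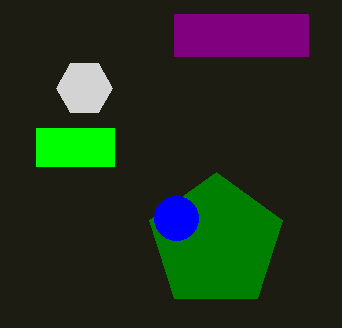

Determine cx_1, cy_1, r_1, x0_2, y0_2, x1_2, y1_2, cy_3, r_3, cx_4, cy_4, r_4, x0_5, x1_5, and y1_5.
cx_1 = 216
cy_1 = 242
r_1 = 70
x0_2 = 174
y0_2 = 14
x1_2 = 308
y1_2 = 56
cy_3 = 218
r_3 = 22
cx_4 = 84
cy_4 = 88
r_4 = 28
x0_5 = 36
x1_5 = 114
y1_5 = 166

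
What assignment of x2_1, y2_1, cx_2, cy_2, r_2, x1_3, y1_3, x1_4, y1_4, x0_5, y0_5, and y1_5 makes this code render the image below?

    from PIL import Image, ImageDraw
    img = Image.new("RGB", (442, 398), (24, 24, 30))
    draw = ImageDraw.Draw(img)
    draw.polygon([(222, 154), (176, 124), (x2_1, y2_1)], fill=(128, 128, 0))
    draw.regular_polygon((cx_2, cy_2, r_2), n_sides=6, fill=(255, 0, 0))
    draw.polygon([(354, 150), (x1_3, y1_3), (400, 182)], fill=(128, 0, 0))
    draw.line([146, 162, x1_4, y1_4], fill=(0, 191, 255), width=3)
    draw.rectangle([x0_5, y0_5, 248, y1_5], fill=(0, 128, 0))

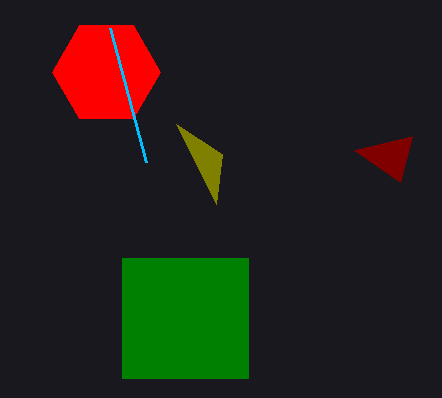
x2_1 = 216; y2_1 = 204; cx_2 = 106; cy_2 = 72; r_2 = 54; x1_3 = 412; y1_3 = 136; x1_4 = 110; y1_4 = 28; x0_5 = 122; y0_5 = 258; y1_5 = 378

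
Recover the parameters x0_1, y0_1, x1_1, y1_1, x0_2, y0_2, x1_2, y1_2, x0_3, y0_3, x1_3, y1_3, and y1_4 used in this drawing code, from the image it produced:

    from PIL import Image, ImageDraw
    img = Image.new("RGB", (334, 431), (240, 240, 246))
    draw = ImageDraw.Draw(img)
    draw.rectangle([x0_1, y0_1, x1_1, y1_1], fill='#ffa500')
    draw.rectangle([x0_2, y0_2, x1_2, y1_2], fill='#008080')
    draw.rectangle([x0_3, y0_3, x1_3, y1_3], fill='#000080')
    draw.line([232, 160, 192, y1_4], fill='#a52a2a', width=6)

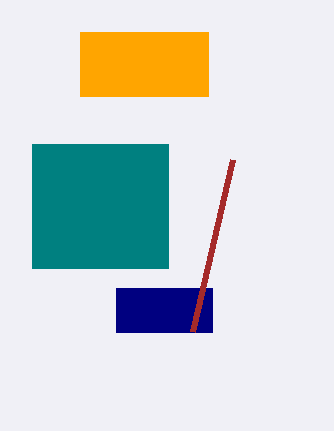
x0_1 = 80; y0_1 = 32; x1_1 = 208; y1_1 = 96; x0_2 = 32; y0_2 = 144; x1_2 = 168; y1_2 = 268; x0_3 = 116; y0_3 = 288; x1_3 = 212; y1_3 = 332; y1_4 = 332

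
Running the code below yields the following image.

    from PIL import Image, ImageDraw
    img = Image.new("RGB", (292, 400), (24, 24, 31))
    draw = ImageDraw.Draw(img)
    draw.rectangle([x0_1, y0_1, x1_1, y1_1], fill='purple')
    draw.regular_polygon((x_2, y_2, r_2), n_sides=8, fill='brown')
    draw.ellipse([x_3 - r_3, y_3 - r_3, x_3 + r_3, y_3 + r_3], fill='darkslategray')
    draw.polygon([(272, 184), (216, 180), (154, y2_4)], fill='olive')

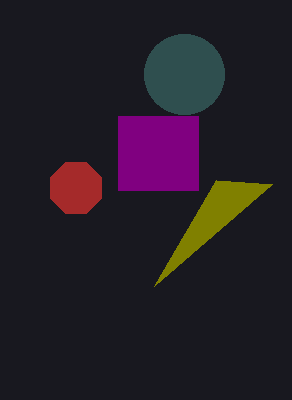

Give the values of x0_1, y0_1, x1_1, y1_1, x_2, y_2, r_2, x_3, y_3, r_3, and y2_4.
x0_1 = 118; y0_1 = 116; x1_1 = 198; y1_1 = 190; x_2 = 76; y_2 = 188; r_2 = 28; x_3 = 184; y_3 = 74; r_3 = 40; y2_4 = 286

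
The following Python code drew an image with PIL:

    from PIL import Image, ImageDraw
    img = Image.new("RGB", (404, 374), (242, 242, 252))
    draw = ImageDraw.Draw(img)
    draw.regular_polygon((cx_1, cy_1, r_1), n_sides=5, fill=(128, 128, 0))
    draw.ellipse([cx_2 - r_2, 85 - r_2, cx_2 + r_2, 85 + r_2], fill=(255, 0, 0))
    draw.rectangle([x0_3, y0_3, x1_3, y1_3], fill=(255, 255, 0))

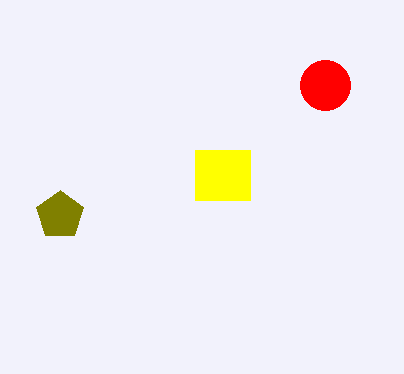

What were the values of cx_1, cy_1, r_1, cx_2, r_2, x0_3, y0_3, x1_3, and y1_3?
cx_1 = 60
cy_1 = 215
r_1 = 25
cx_2 = 325
r_2 = 25
x0_3 = 195
y0_3 = 150
x1_3 = 250
y1_3 = 200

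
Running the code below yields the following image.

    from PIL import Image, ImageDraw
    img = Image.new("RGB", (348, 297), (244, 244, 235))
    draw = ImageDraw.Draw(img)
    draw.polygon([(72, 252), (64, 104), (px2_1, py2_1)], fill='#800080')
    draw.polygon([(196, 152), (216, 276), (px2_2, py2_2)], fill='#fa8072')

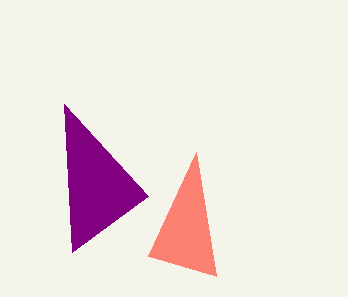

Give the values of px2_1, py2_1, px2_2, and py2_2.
px2_1 = 148; py2_1 = 196; px2_2 = 148; py2_2 = 256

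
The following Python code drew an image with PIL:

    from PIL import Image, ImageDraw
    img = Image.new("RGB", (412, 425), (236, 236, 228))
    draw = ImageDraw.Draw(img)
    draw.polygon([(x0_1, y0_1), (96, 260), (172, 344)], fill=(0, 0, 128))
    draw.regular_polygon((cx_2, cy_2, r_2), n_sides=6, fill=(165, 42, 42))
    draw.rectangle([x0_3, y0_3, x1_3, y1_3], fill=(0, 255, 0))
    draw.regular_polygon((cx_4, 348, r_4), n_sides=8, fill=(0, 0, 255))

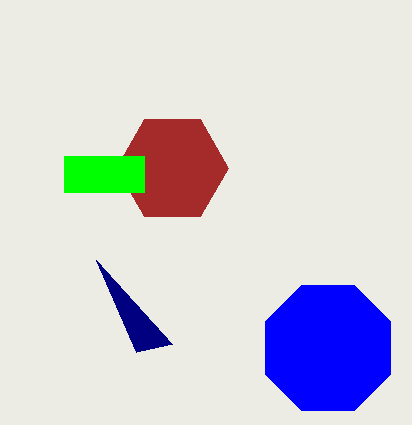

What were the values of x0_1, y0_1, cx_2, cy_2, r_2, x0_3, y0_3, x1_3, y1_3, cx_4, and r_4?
x0_1 = 136; y0_1 = 352; cx_2 = 172; cy_2 = 168; r_2 = 56; x0_3 = 64; y0_3 = 156; x1_3 = 144; y1_3 = 192; cx_4 = 328; r_4 = 68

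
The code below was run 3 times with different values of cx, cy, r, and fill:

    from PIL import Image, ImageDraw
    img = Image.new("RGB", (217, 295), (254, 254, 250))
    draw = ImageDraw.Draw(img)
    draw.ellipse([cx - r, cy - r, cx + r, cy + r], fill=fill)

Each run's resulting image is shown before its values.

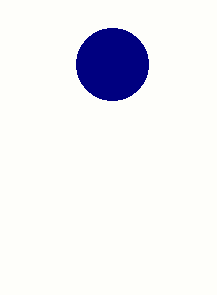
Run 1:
cx = 112; cy = 64; r = 36; fill = 'navy'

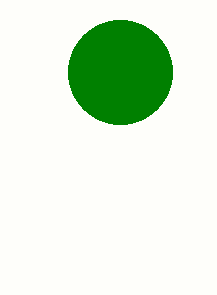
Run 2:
cx = 120; cy = 72; r = 52; fill = 'green'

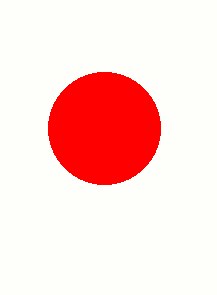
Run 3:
cx = 104
cy = 128
r = 56
fill = 'red'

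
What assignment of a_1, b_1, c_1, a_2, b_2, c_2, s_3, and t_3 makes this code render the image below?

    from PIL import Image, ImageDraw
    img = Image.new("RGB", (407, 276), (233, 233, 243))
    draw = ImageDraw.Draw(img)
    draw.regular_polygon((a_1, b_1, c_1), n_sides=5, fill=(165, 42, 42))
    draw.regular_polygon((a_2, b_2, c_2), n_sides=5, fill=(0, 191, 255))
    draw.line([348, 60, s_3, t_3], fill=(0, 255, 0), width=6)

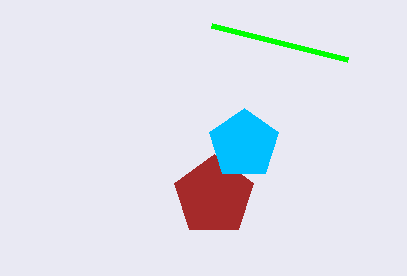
a_1 = 214
b_1 = 196
c_1 = 42
a_2 = 244
b_2 = 144
c_2 = 36
s_3 = 212
t_3 = 26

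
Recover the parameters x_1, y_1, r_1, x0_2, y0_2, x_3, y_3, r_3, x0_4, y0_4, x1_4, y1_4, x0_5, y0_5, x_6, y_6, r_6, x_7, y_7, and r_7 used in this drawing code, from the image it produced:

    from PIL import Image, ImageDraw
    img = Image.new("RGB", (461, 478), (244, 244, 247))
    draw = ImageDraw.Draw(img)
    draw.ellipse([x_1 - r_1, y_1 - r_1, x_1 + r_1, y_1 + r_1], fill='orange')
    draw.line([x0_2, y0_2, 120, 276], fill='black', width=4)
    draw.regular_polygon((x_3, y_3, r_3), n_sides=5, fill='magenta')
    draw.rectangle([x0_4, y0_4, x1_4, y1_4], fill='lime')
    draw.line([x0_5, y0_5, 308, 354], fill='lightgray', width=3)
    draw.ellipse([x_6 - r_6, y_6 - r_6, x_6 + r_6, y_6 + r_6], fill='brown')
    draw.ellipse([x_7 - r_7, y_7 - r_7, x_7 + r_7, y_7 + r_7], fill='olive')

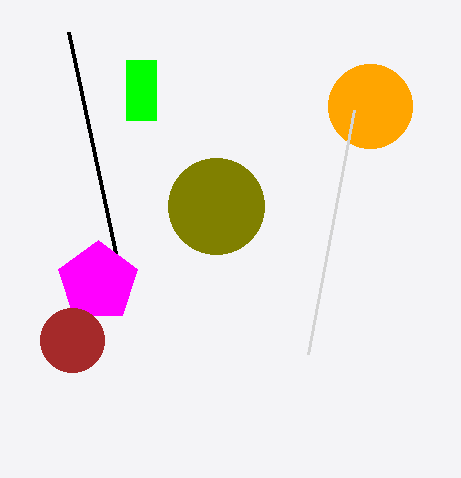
x_1 = 370; y_1 = 106; r_1 = 42; x0_2 = 68; y0_2 = 32; x_3 = 98; y_3 = 282; r_3 = 42; x0_4 = 126; y0_4 = 60; x1_4 = 156; y1_4 = 120; x0_5 = 354; y0_5 = 110; x_6 = 72; y_6 = 340; r_6 = 32; x_7 = 216; y_7 = 206; r_7 = 48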